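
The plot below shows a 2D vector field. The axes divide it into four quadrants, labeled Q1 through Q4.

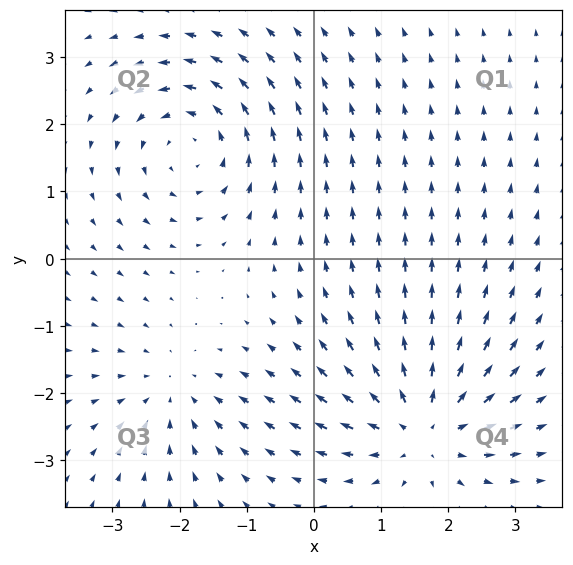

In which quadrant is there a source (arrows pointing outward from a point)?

The source sits at approximately (1.6, -2.5), which lies in quadrant Q4. The divergence there is about +5, positive as expected for a source.

Q4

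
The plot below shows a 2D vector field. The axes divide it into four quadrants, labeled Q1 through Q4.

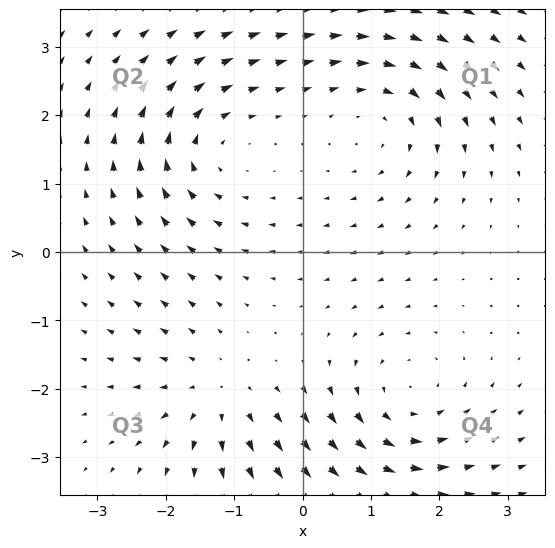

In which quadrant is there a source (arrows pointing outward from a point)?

The source sits at approximately (-1.3, -2.1), which lies in quadrant Q3. The divergence there is about +4, positive as expected for a source.

Q3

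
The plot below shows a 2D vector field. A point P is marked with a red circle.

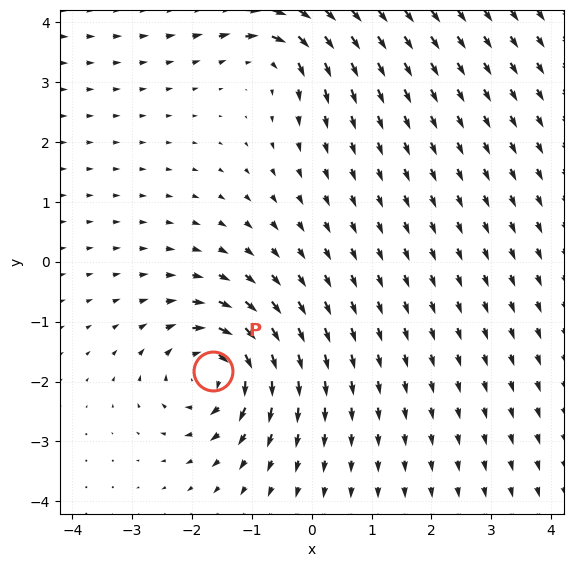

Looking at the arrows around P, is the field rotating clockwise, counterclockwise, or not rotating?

Near P at (-1.7, -1.8) the arrows circulate clockwise. The curl (z-component) there is about -5; negative curl means clockwise rotation.

clockwise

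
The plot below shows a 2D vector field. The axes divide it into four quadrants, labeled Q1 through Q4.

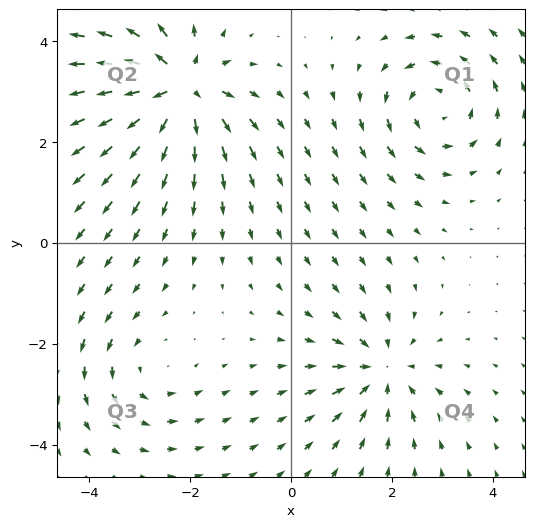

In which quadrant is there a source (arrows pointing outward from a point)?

The source sits at approximately (-2.2, 3.1), which lies in quadrant Q2. The divergence there is about +6, positive as expected for a source.

Q2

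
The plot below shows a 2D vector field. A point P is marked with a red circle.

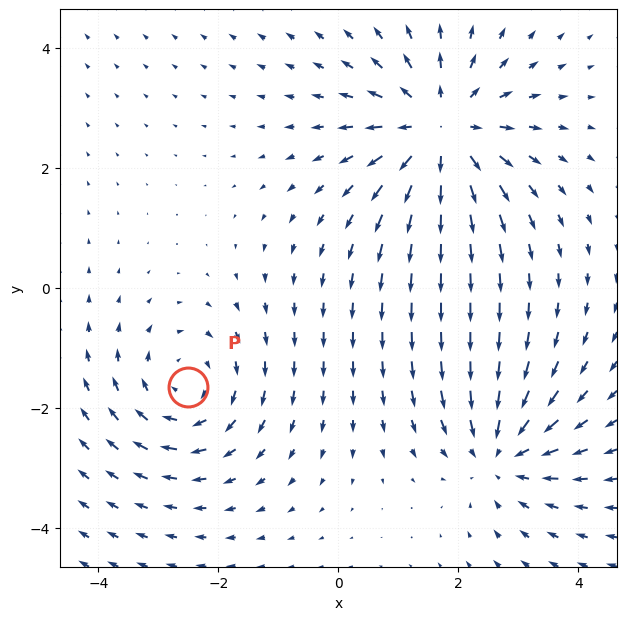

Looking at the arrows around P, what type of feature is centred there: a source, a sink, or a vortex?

vortex

At P (-2.5, -1.7) the arrows circulate clockwise. Divergence ≈0, curl about -2 — near-zero divergence with nonzero curl is a vortex.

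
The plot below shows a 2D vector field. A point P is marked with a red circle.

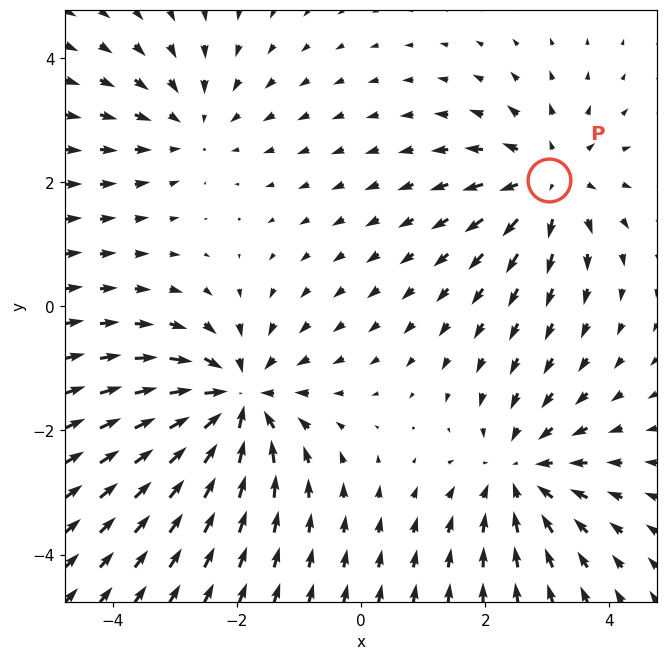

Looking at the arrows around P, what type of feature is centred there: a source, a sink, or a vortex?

source

At P (3.0, 2.0) the arrows spread outward. Divergence about +4, curl ≈0 — positive divergence with near-zero curl is a source.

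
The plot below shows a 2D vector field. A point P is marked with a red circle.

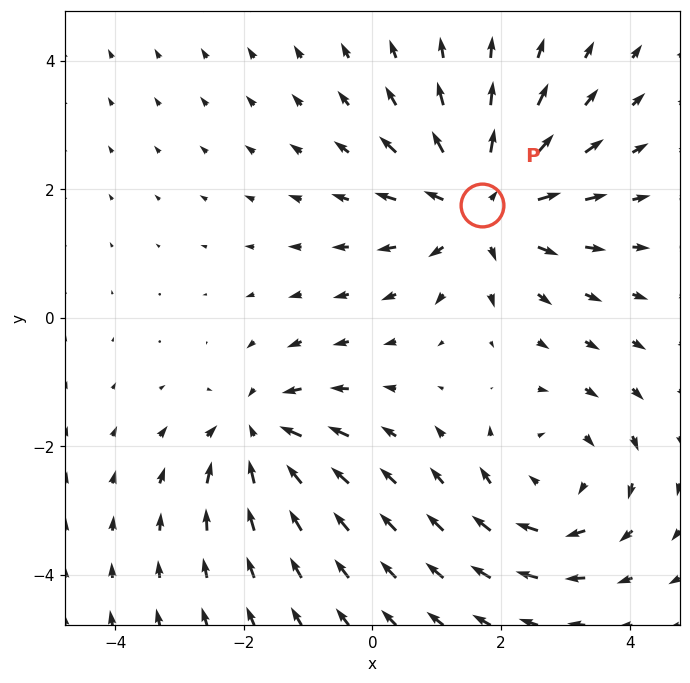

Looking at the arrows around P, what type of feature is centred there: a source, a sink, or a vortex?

source

At P (1.7, 1.8) the arrows spread outward. Divergence about +4, curl ≈0 — positive divergence with near-zero curl is a source.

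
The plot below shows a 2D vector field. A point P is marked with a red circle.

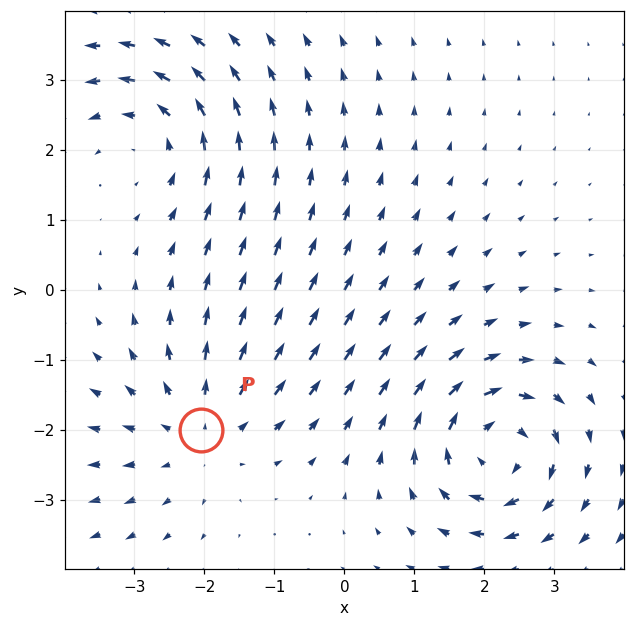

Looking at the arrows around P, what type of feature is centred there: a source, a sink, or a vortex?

source

At P (-2.1, -2.0) the arrows spread outward. Divergence about +4, curl ≈0 — positive divergence with near-zero curl is a source.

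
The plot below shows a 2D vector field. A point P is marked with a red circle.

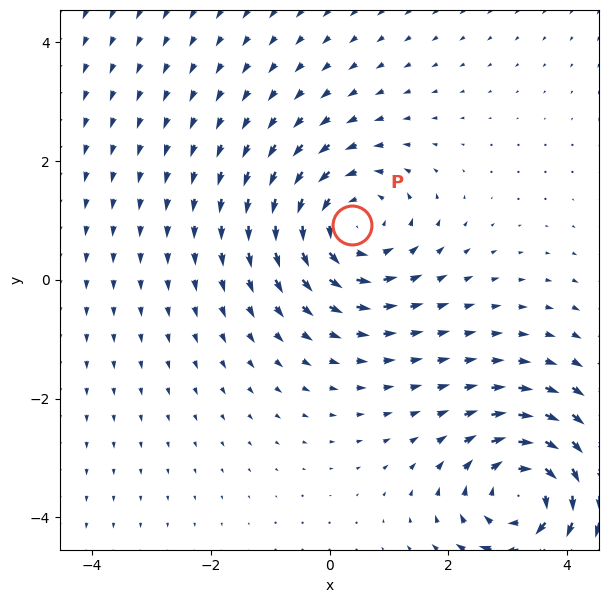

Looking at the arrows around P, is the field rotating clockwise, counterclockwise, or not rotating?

counterclockwise

Near P at (0.4, 0.9) the arrows circulate counterclockwise. The curl (z-component) there is about +4; positive curl means counterclockwise rotation.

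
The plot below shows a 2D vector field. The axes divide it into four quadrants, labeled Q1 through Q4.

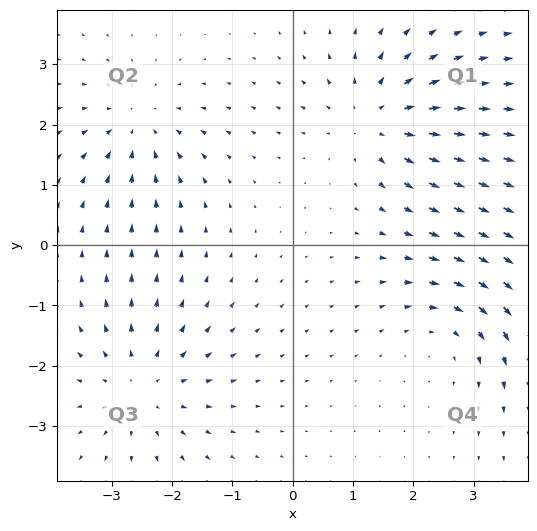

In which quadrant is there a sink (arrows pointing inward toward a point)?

Q2

The sink sits at approximately (-2.6, 2.0), which lies in quadrant Q2. The divergence there is about -4, negative as expected for a sink.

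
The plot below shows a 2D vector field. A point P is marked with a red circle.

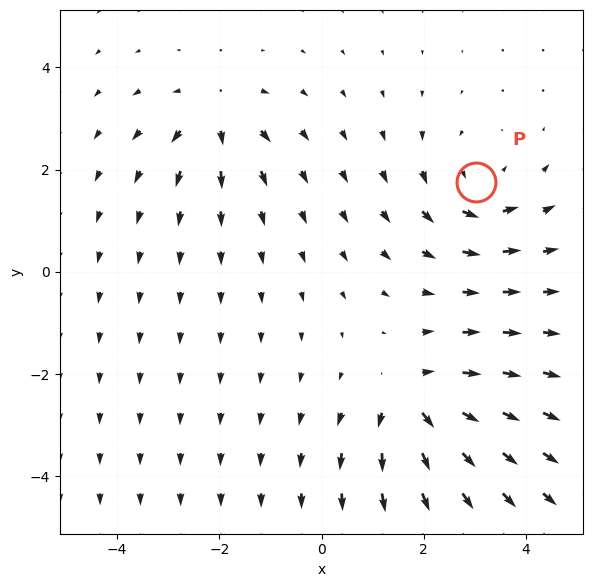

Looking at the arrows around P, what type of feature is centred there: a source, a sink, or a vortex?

At P (3.0, 1.8) the arrows circulate counterclockwise. Divergence ≈0, curl about +3 — near-zero divergence with nonzero curl is a vortex.

vortex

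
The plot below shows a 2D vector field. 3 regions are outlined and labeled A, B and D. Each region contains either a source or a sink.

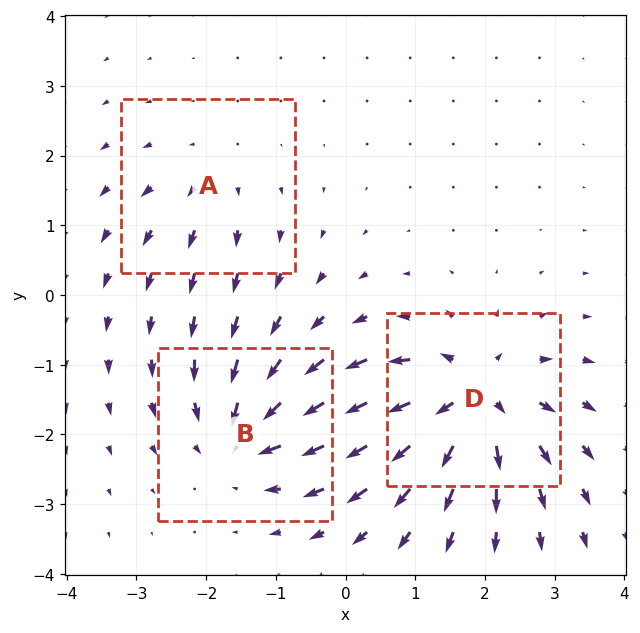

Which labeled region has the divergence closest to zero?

A

Divergence at each region's feature centre — A: about +2, B: about -4, D: about +6. Region A is closest to zero.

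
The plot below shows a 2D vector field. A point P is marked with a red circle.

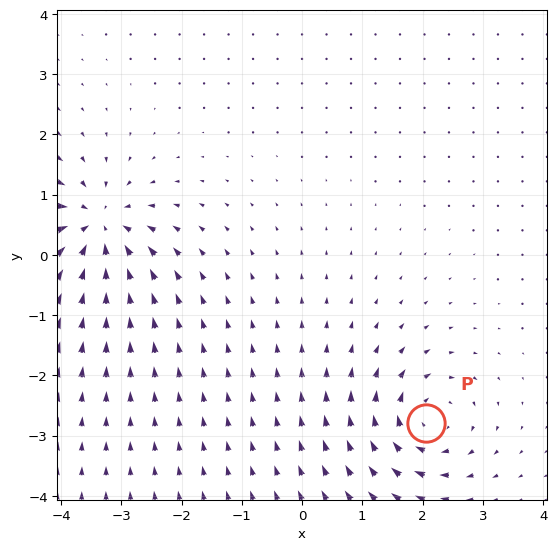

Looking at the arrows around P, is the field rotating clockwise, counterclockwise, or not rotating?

clockwise

Near P at (2.1, -2.8) the arrows circulate clockwise. The curl (z-component) there is about -4; negative curl means clockwise rotation.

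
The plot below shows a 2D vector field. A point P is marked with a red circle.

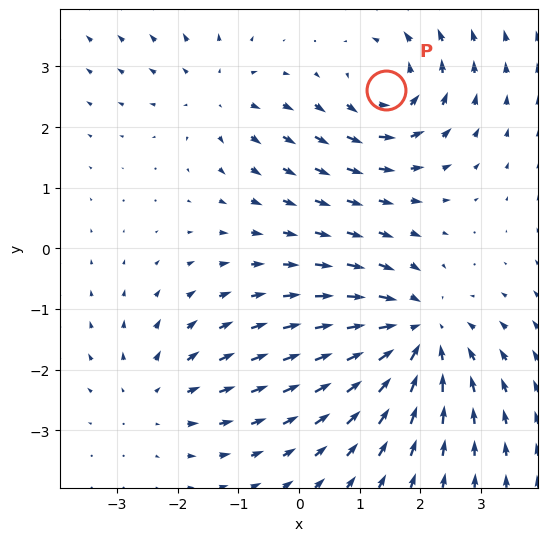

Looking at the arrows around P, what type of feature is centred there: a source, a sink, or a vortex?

vortex

At P (1.4, 2.6) the arrows circulate counterclockwise. Divergence ≈0, curl about +4 — near-zero divergence with nonzero curl is a vortex.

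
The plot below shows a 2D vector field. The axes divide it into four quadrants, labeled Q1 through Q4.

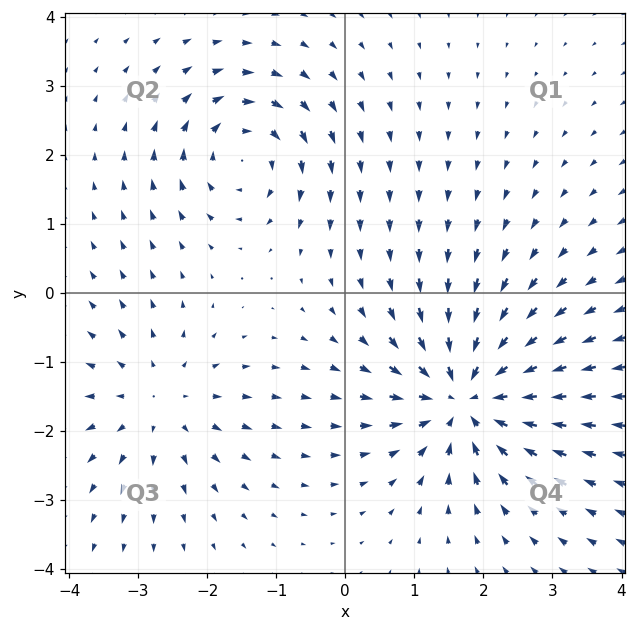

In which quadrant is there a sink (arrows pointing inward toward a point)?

Q4

The sink sits at approximately (1.7, -1.5), which lies in quadrant Q4. The divergence there is about -6, negative as expected for a sink.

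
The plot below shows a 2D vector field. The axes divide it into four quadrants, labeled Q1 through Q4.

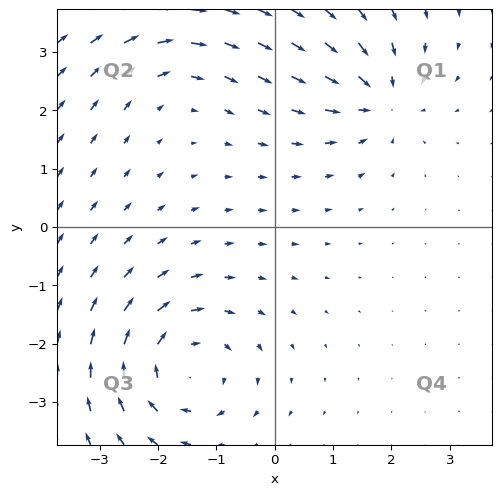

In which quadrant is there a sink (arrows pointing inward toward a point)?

Q1

The sink sits at approximately (1.8, 2.2), which lies in quadrant Q1. The divergence there is about -4, negative as expected for a sink.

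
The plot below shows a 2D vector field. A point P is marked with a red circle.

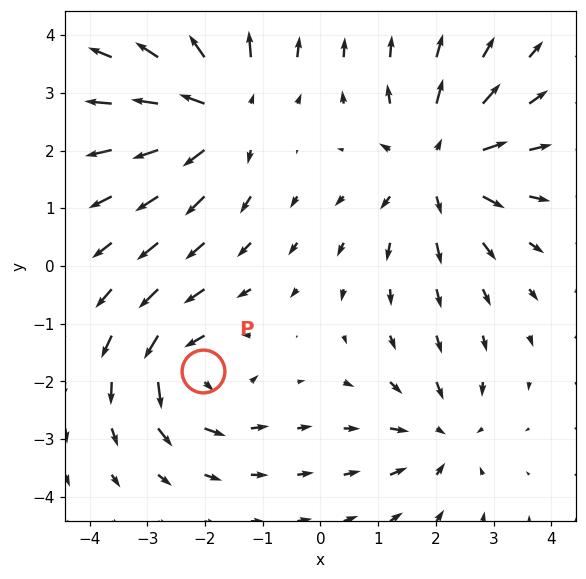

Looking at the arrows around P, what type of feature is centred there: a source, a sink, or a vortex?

vortex

At P (-2.0, -1.8) the arrows circulate counterclockwise. Divergence ≈0, curl about +5 — near-zero divergence with nonzero curl is a vortex.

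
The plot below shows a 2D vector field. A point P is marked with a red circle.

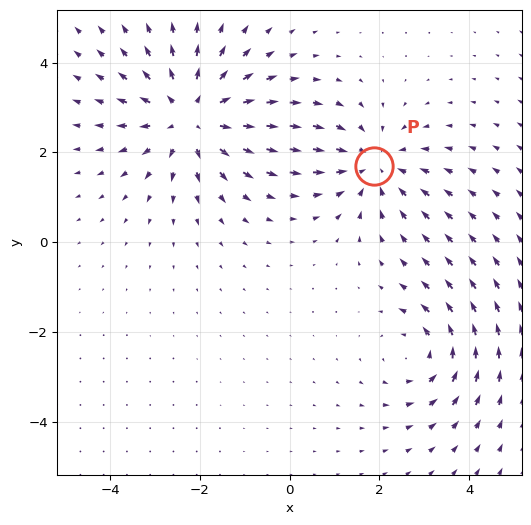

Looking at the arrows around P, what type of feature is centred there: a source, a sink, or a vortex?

sink

At P (1.9, 1.7) the arrows converge inward. Divergence about -3, curl ≈0 — negative divergence with near-zero curl is a sink.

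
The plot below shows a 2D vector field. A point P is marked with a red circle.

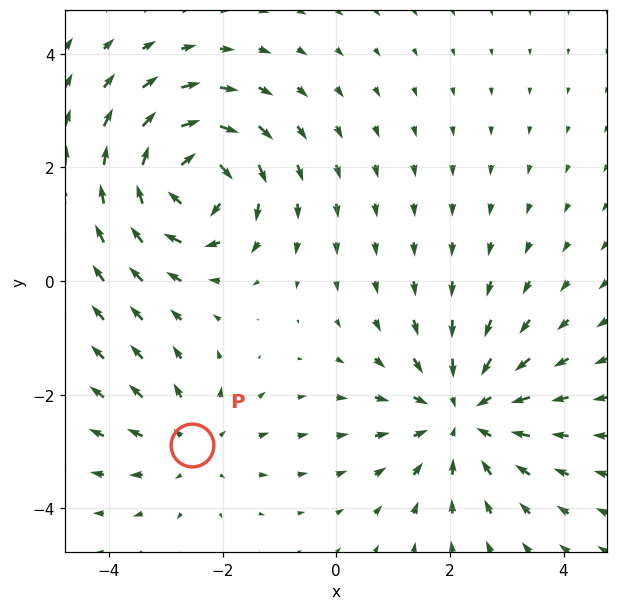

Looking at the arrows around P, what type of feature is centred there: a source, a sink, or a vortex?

source

At P (-2.5, -2.9) the arrows spread outward. Divergence about +2, curl ≈0 — positive divergence with near-zero curl is a source.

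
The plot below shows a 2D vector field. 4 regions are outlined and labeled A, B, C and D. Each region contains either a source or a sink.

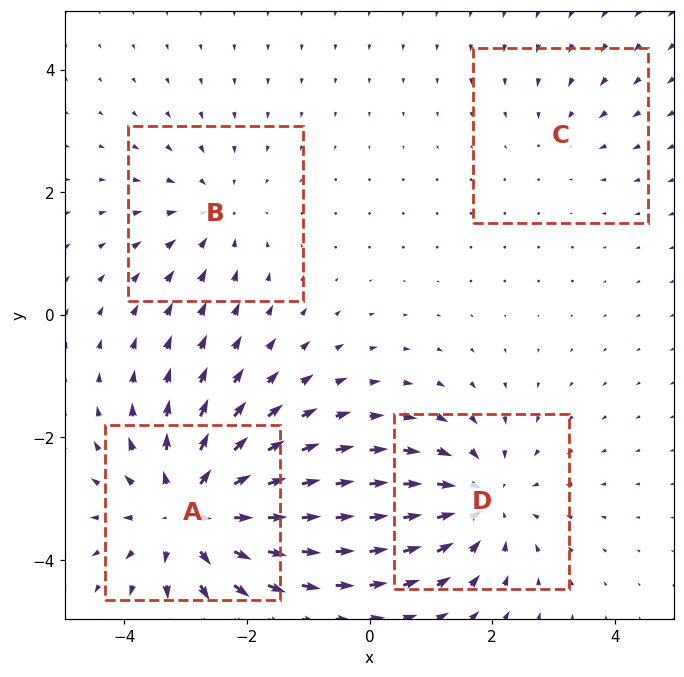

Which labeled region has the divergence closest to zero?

C

Divergence at each region's feature centre — A: about +6, B: about -3, C: about -2, D: about -4. Region C is closest to zero.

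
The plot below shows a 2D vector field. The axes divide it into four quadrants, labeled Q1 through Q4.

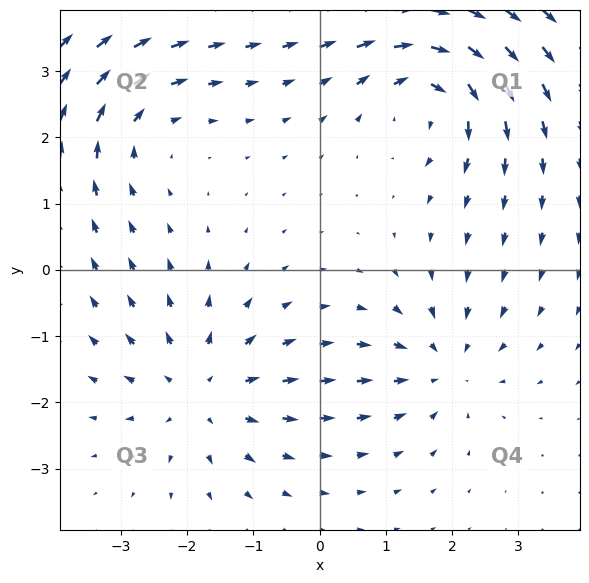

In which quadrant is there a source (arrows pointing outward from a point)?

Q3

The source sits at approximately (-1.8, -1.8), which lies in quadrant Q3. The divergence there is about +4, positive as expected for a source.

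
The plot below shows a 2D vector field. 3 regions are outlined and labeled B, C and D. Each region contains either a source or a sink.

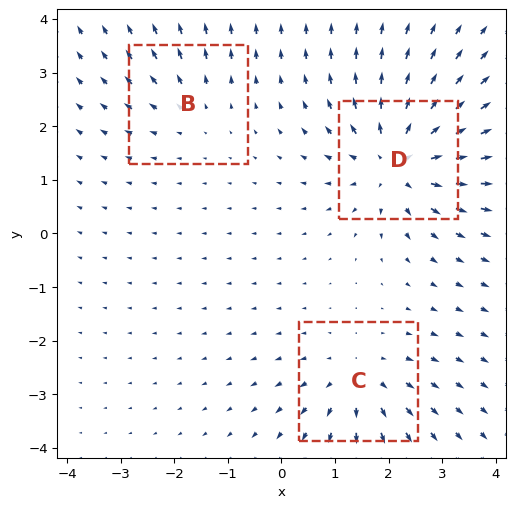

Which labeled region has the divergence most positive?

D

Divergence at each region's feature centre — B: about +2, C: about +3, D: about +5. Region D is most positive.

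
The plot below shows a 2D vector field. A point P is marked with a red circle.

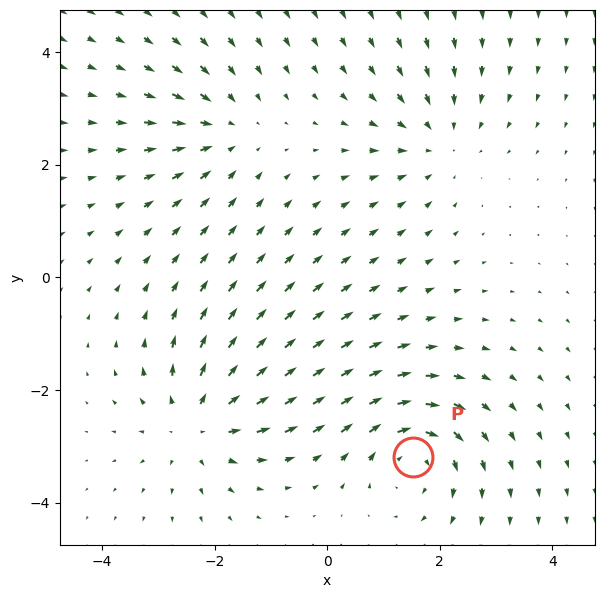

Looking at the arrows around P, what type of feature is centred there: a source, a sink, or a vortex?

vortex

At P (1.5, -3.2) the arrows circulate clockwise. Divergence ≈0, curl about -5 — near-zero divergence with nonzero curl is a vortex.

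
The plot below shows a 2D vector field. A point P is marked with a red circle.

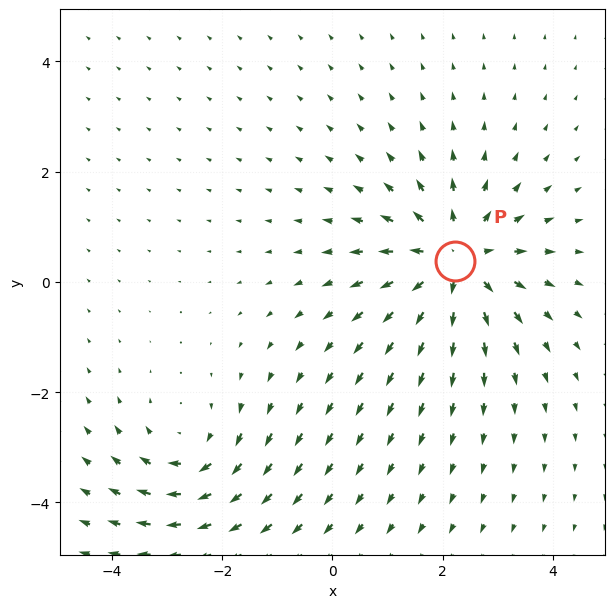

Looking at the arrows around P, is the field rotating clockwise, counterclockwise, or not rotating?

Near P at (2.2, 0.4) the arrows show no circulation. The curl there is ≈0.

not rotating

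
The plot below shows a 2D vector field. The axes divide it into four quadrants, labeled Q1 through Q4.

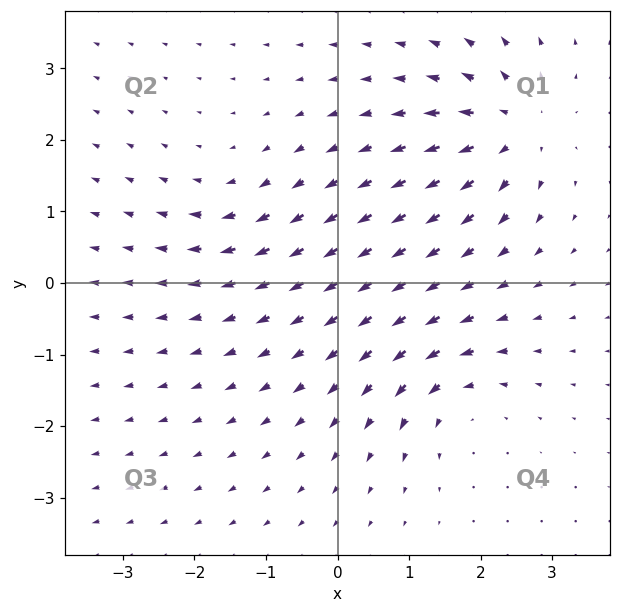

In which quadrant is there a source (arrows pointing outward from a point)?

The source sits at approximately (2.4, 2.2), which lies in quadrant Q1. The divergence there is about +5, positive as expected for a source.

Q1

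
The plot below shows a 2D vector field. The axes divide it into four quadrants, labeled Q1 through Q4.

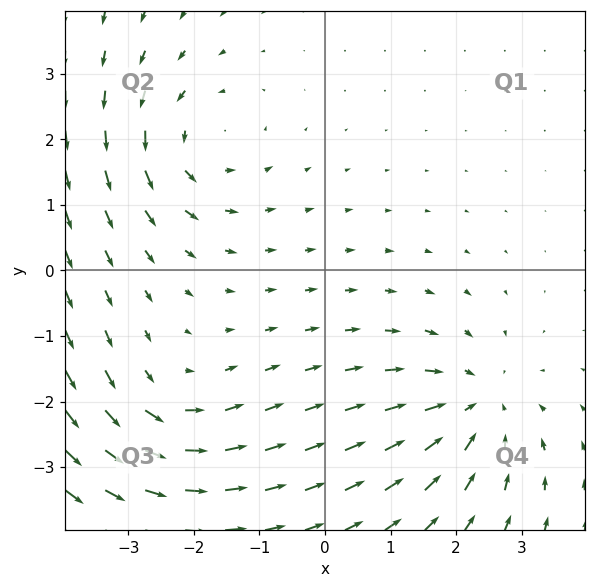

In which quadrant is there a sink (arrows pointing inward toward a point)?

The sink sits at approximately (2.3, -2.1), which lies in quadrant Q4. The divergence there is about -4, negative as expected for a sink.

Q4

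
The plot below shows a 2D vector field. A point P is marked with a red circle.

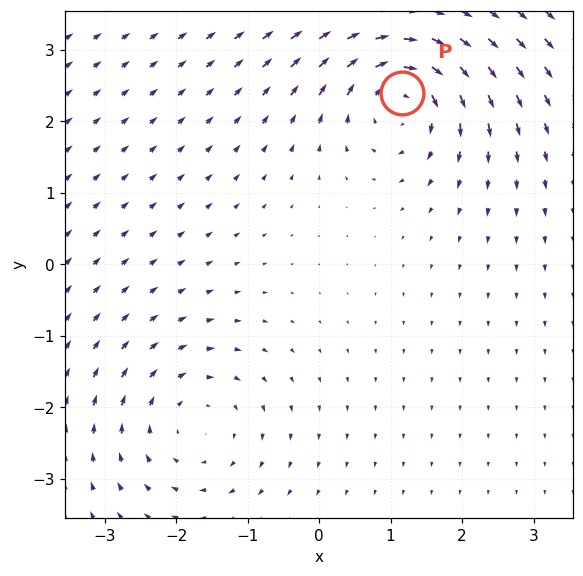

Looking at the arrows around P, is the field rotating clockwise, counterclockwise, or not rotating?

clockwise

Near P at (1.2, 2.4) the arrows circulate clockwise. The curl (z-component) there is about -5; negative curl means clockwise rotation.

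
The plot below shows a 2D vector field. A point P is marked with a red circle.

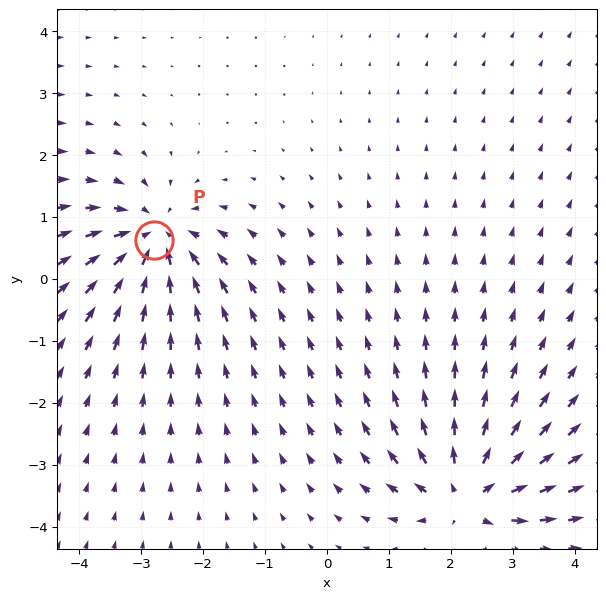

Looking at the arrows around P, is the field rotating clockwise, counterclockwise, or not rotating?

not rotating

Near P at (-2.8, 0.6) the arrows show no circulation. The curl there is ≈0.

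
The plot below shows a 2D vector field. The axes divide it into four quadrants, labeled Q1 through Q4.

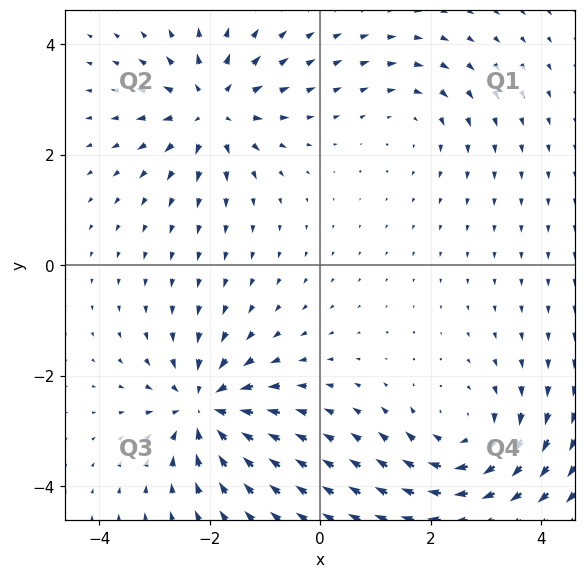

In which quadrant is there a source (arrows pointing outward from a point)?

Q2

The source sits at approximately (-2.0, 2.8), which lies in quadrant Q2. The divergence there is about +5, positive as expected for a source.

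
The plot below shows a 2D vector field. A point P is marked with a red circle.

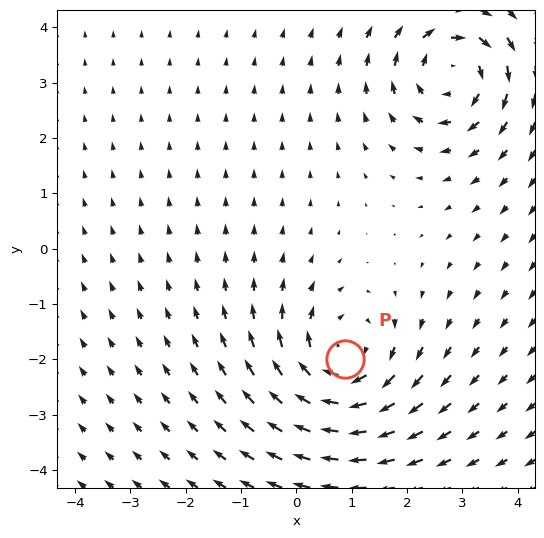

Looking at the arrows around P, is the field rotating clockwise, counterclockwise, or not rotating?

Near P at (0.9, -2.0) the arrows circulate clockwise. The curl (z-component) there is about -5; negative curl means clockwise rotation.

clockwise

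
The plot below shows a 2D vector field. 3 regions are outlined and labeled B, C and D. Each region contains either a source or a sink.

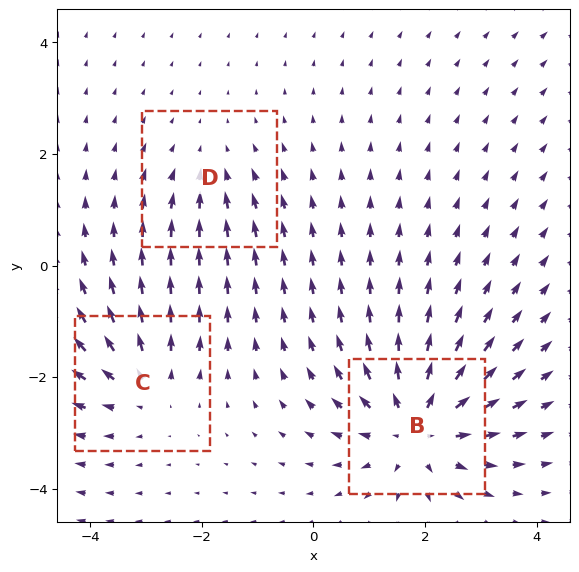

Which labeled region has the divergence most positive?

B

Divergence at each region's feature centre — B: about +5, C: about +3, D: about -2. Region B is most positive.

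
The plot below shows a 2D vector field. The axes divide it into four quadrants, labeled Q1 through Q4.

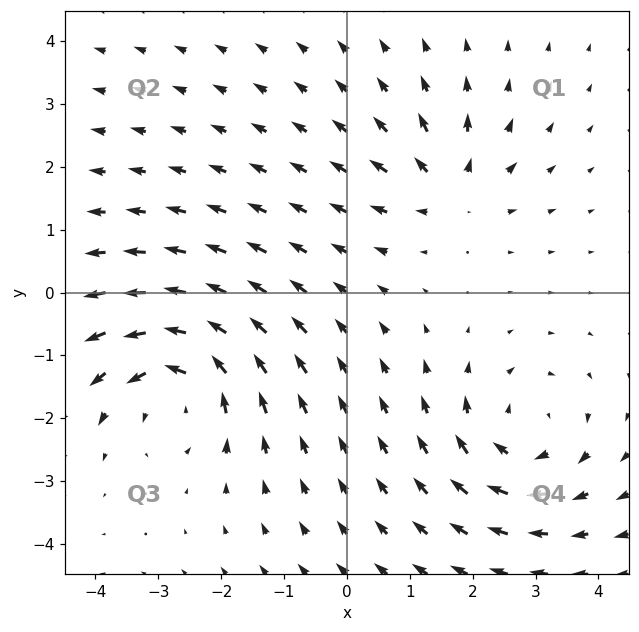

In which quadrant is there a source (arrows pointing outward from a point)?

The source sits at approximately (1.6, 1.7), which lies in quadrant Q1. The divergence there is about +4, positive as expected for a source.

Q1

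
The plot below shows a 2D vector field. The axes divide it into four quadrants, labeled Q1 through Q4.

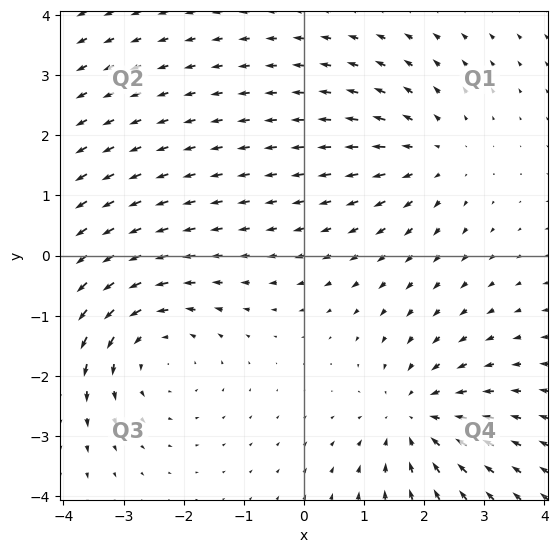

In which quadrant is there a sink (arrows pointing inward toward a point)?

Q4

The sink sits at approximately (1.9, -2.7), which lies in quadrant Q4. The divergence there is about -3, negative as expected for a sink.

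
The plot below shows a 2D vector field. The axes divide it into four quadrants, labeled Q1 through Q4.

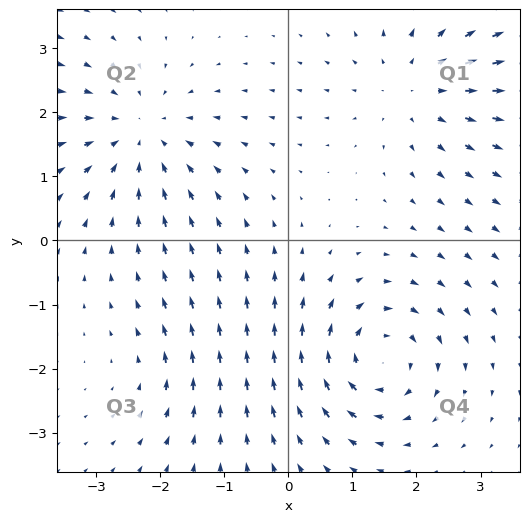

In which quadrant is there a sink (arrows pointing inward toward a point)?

The sink sits at approximately (-2.3, 1.7), which lies in quadrant Q2. The divergence there is about -4, negative as expected for a sink.

Q2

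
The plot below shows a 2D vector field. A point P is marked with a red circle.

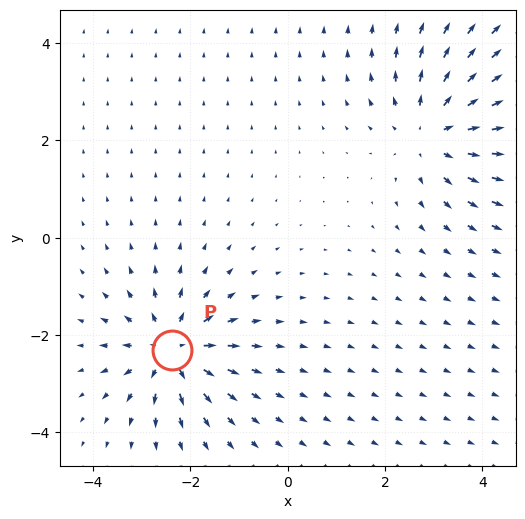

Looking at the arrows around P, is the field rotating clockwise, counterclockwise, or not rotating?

Near P at (-2.4, -2.3) the arrows show no circulation. The curl there is ≈0.

not rotating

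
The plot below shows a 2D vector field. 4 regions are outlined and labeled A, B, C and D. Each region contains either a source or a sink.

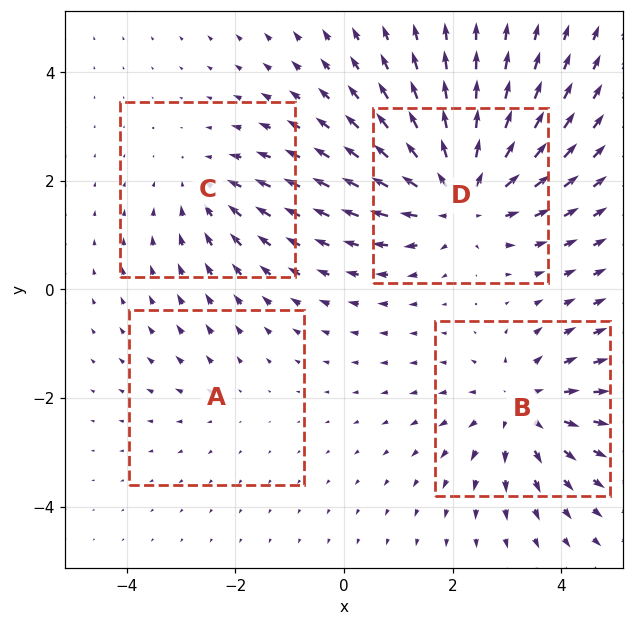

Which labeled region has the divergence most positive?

D

Divergence at each region's feature centre — A: about +2, B: about +4, C: about -3, D: about +6. Region D is most positive.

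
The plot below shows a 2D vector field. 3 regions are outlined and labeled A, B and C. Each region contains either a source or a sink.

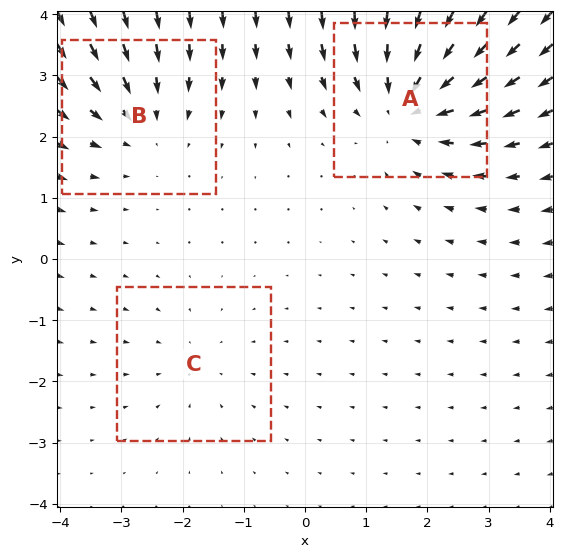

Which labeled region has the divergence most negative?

Divergence at each region's feature centre — A: about -4, B: about -3, C: about -2. Region A is most negative.

A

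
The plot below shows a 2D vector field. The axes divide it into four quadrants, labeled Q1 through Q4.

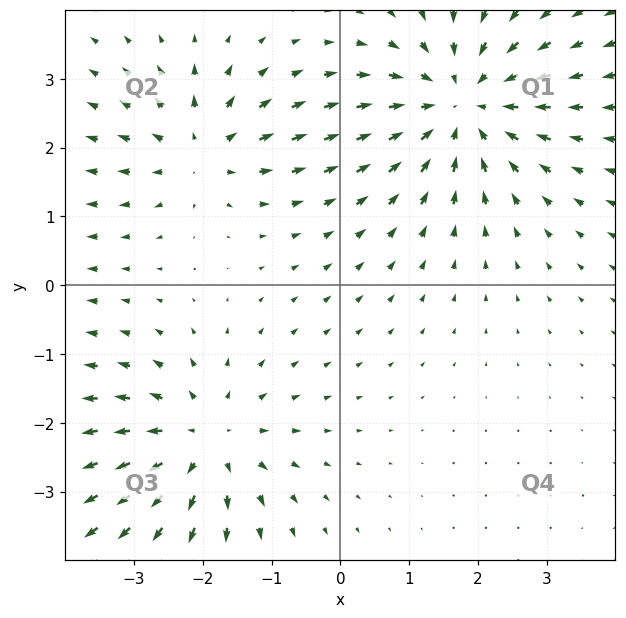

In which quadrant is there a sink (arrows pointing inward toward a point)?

The sink sits at approximately (1.8, 2.6), which lies in quadrant Q1. The divergence there is about -4, negative as expected for a sink.

Q1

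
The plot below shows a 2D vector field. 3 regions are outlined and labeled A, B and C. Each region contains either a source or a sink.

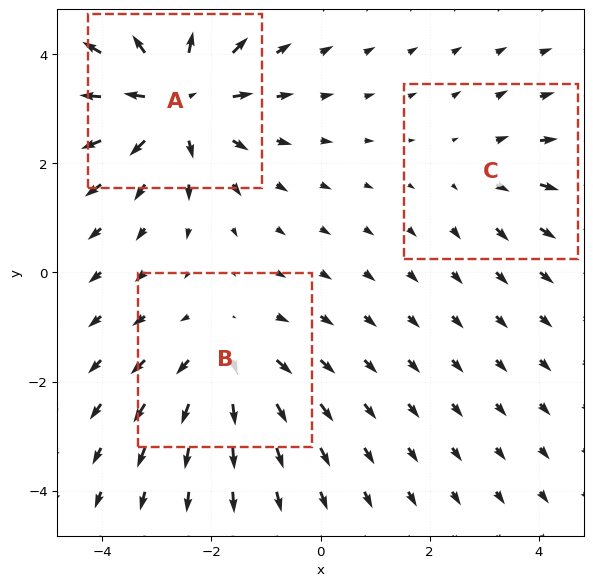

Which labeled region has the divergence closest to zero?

Divergence at each region's feature centre — A: about +5, B: about +3, C: about +2. Region C is closest to zero.

C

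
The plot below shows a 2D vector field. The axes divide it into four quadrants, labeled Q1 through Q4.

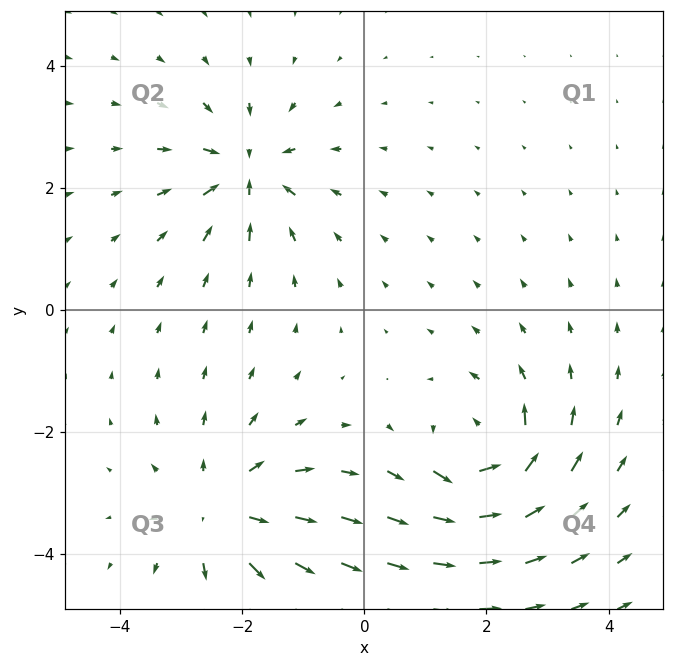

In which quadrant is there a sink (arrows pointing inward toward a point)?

Q2

The sink sits at approximately (-1.9, 2.3), which lies in quadrant Q2. The divergence there is about -6, negative as expected for a sink.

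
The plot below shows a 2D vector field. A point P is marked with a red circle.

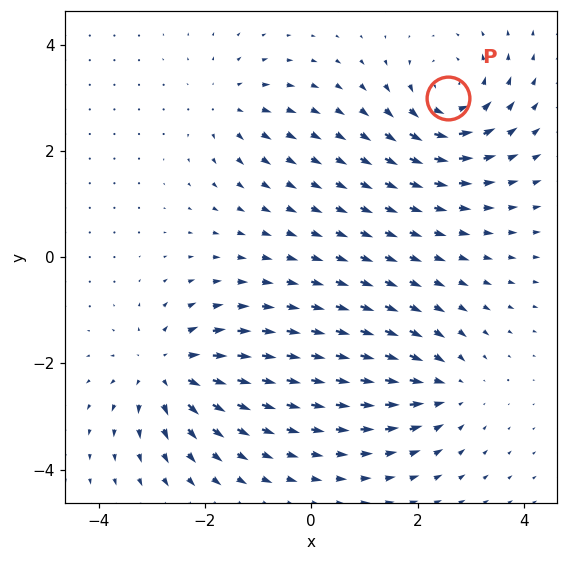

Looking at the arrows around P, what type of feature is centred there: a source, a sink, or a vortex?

At P (2.6, 3.0) the arrows circulate counterclockwise. Divergence ≈0, curl about +5 — near-zero divergence with nonzero curl is a vortex.

vortex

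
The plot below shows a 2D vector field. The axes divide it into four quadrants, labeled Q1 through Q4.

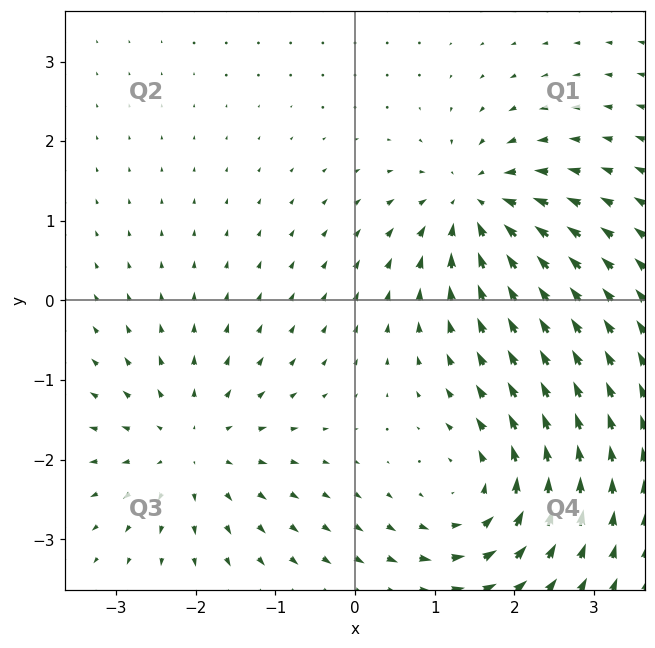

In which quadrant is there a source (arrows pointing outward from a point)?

Q3

The source sits at approximately (-2.1, -1.8), which lies in quadrant Q3. The divergence there is about +3, positive as expected for a source.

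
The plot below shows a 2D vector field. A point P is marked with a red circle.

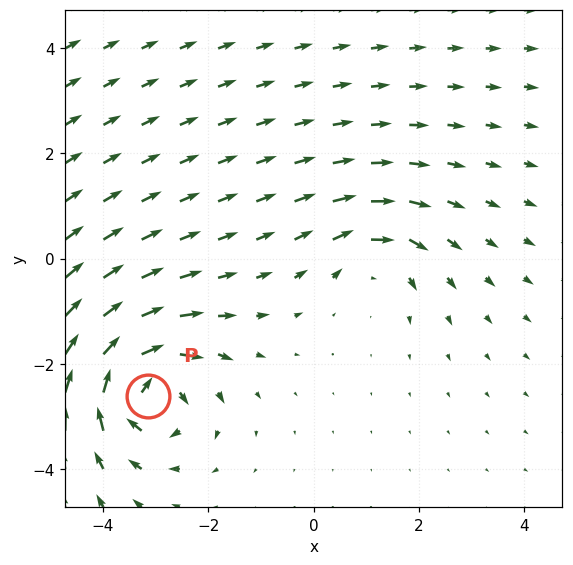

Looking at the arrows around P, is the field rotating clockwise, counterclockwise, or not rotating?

clockwise

Near P at (-3.1, -2.6) the arrows circulate clockwise. The curl (z-component) there is about -7; negative curl means clockwise rotation.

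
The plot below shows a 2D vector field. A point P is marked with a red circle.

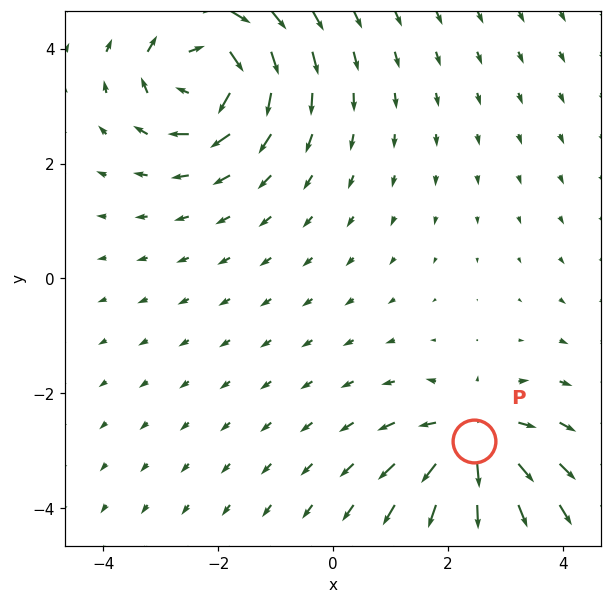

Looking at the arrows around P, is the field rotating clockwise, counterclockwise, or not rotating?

not rotating

Near P at (2.4, -2.8) the arrows show no circulation. The curl there is ≈0.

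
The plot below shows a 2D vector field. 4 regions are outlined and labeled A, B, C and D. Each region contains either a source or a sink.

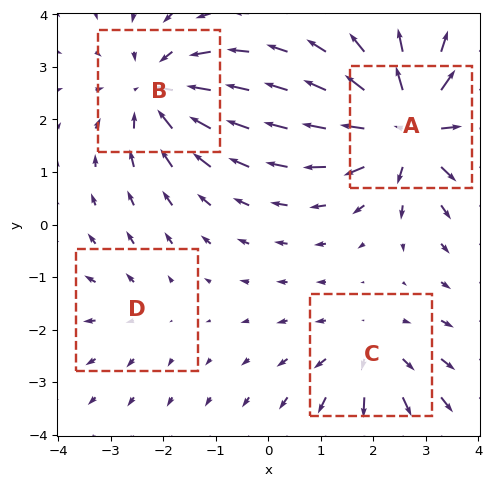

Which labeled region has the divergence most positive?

A

Divergence at each region's feature centre — A: about +7, B: about -5, C: about +3, D: about +2. Region A is most positive.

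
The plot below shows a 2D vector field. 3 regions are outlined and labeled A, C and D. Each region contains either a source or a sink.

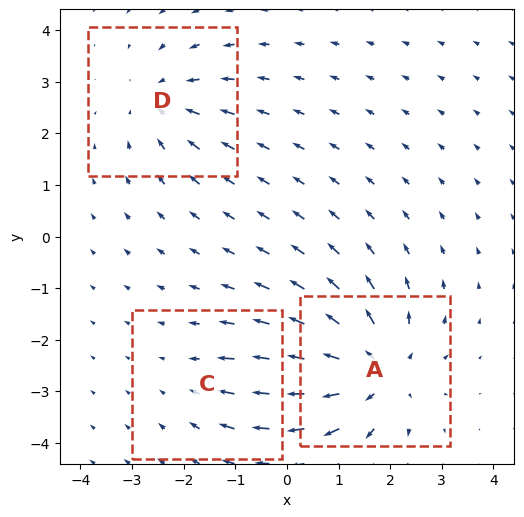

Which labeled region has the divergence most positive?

Divergence at each region's feature centre — A: about +5, C: about -2, D: about -3. Region A is most positive.

A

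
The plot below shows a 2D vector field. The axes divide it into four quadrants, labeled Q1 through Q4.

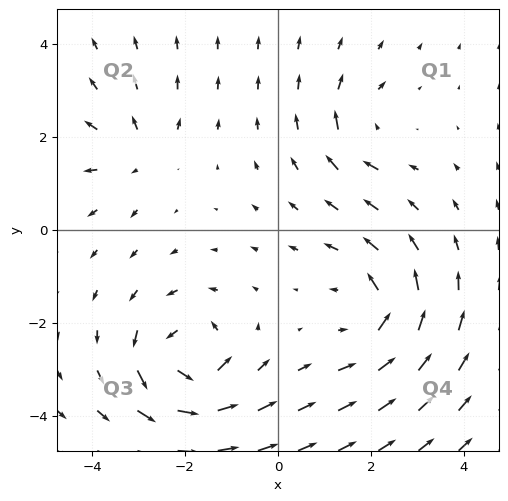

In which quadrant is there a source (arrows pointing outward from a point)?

Q2

The source sits at approximately (-3.0, 1.7), which lies in quadrant Q2. The divergence there is about +3, positive as expected for a source.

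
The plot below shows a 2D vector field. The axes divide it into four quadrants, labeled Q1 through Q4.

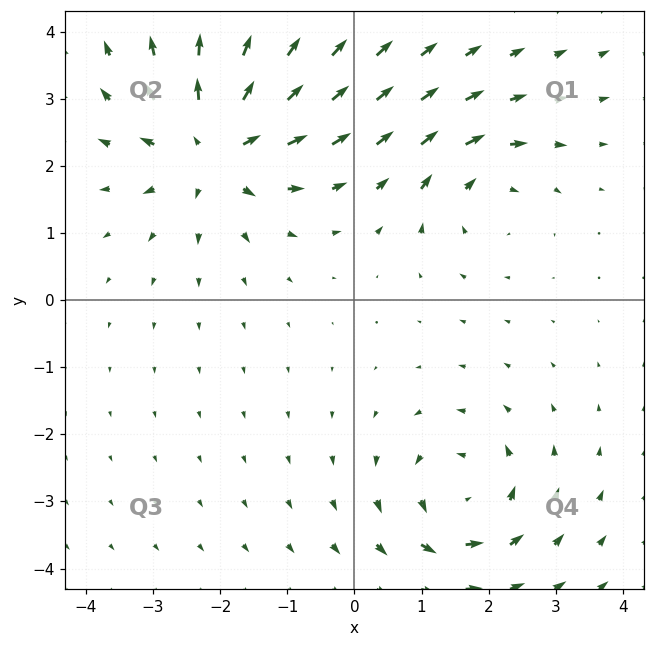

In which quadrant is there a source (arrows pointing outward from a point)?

The source sits at approximately (-2.1, 2.3), which lies in quadrant Q2. The divergence there is about +5, positive as expected for a source.

Q2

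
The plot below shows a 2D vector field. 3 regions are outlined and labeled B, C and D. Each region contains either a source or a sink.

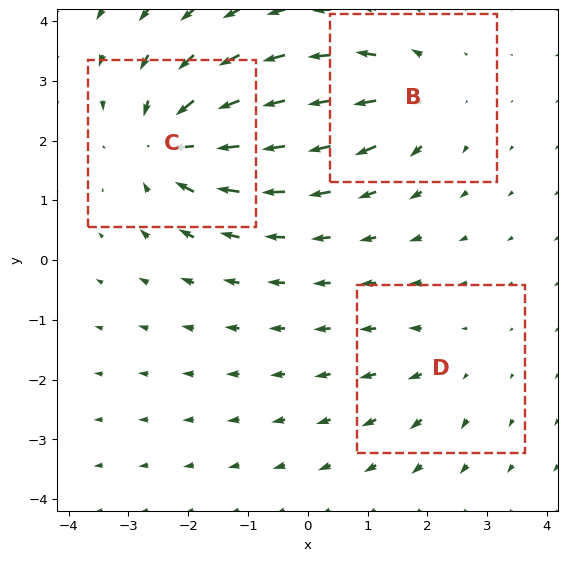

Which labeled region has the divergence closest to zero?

D

Divergence at each region's feature centre — B: about +3, C: about -5, D: about +2. Region D is closest to zero.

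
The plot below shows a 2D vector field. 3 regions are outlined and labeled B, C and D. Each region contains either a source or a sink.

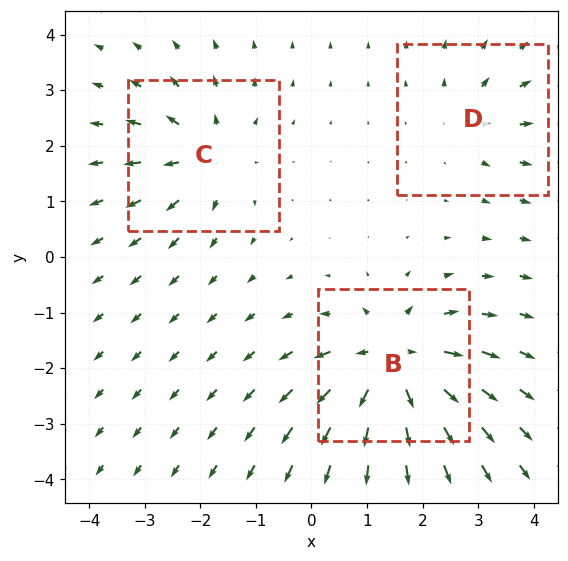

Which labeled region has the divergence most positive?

Divergence at each region's feature centre — B: about +6, C: about +4, D: about +2. Region B is most positive.

B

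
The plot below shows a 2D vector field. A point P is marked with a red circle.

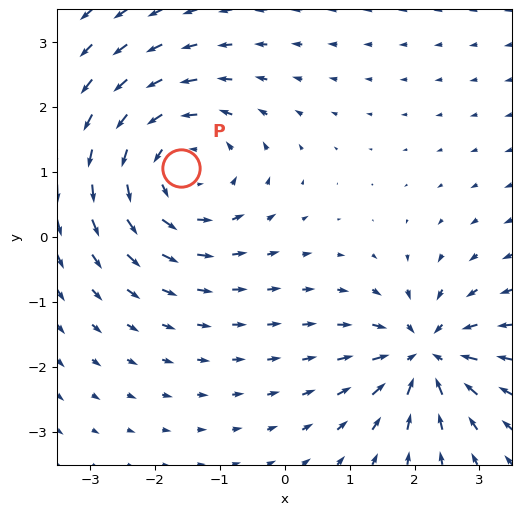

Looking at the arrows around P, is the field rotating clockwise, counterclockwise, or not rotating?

counterclockwise

Near P at (-1.6, 1.1) the arrows circulate counterclockwise. The curl (z-component) there is about +3; positive curl means counterclockwise rotation.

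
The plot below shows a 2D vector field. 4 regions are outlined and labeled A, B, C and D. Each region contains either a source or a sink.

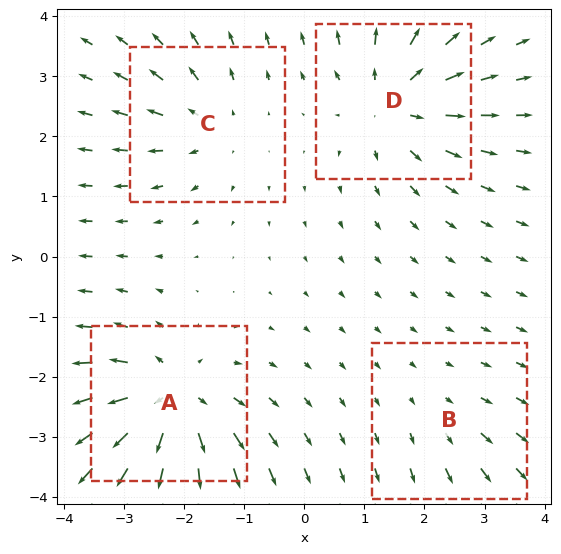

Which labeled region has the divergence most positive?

Divergence at each region's feature centre — A: about +7, B: about +2, C: about +4, D: about +6. Region A is most positive.

A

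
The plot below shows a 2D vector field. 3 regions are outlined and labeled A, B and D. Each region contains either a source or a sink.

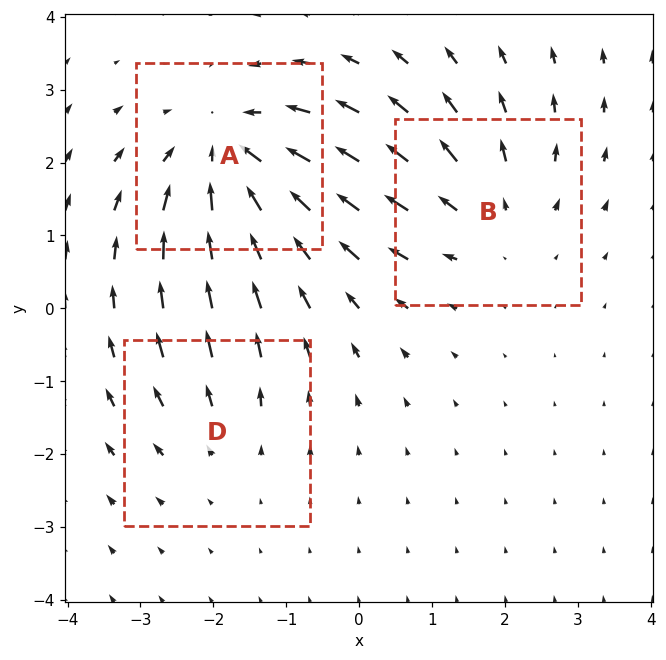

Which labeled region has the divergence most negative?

A

Divergence at each region's feature centre — A: about -4, B: about +3, D: about +2. Region A is most negative.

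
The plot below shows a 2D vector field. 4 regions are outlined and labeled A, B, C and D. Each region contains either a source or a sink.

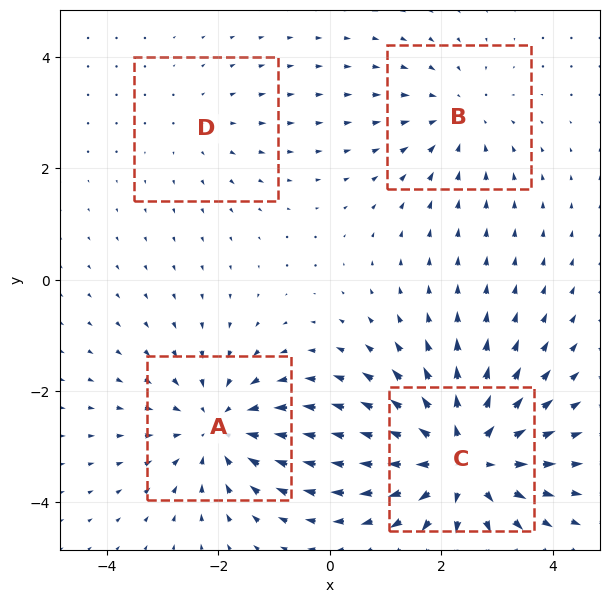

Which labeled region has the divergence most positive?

Divergence at each region's feature centre — A: about -4, B: about -3, C: about +6, D: about +2. Region C is most positive.

C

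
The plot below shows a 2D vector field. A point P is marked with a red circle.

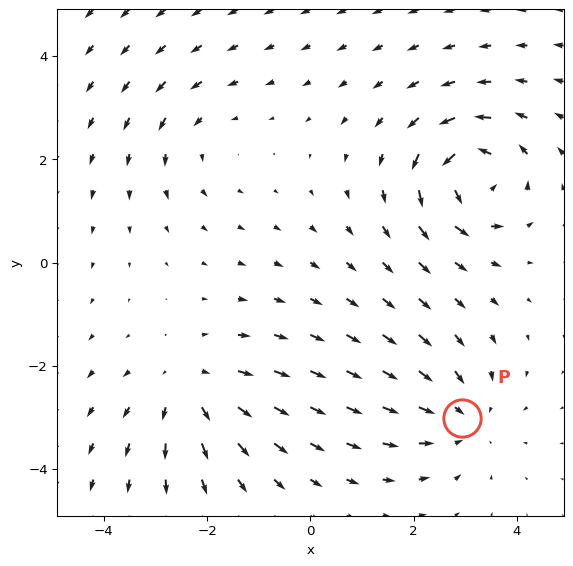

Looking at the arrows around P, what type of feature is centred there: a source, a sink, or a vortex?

sink

At P (2.9, -3.0) the arrows converge inward. Divergence about -3, curl ≈0 — negative divergence with near-zero curl is a sink.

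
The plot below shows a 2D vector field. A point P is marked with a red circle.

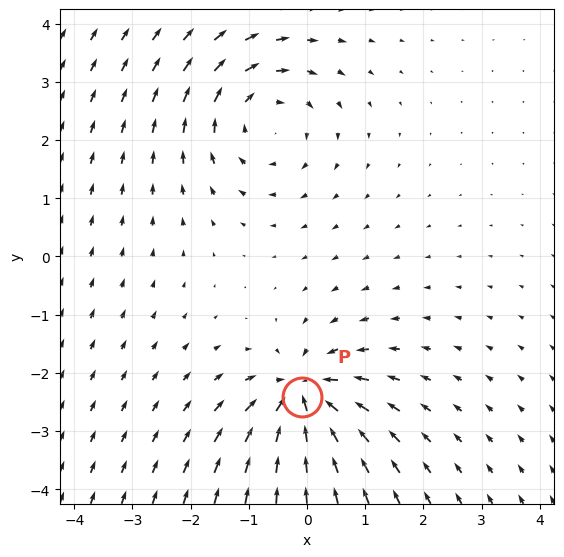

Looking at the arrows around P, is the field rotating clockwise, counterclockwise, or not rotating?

not rotating

Near P at (-0.1, -2.4) the arrows show no circulation. The curl there is ≈0.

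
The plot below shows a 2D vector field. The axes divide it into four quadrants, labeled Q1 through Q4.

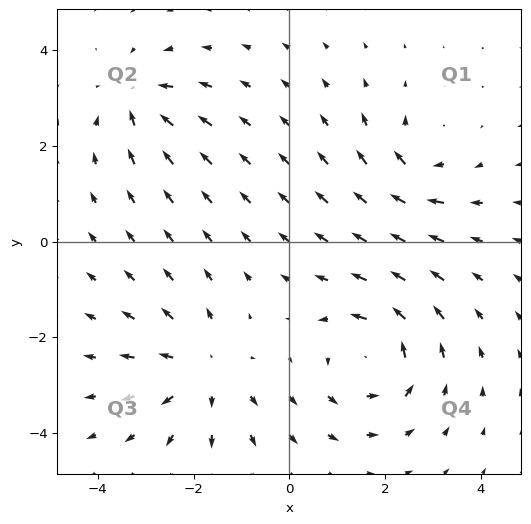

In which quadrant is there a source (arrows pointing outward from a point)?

The source sits at approximately (-1.8, -2.7), which lies in quadrant Q3. The divergence there is about +4, positive as expected for a source.

Q3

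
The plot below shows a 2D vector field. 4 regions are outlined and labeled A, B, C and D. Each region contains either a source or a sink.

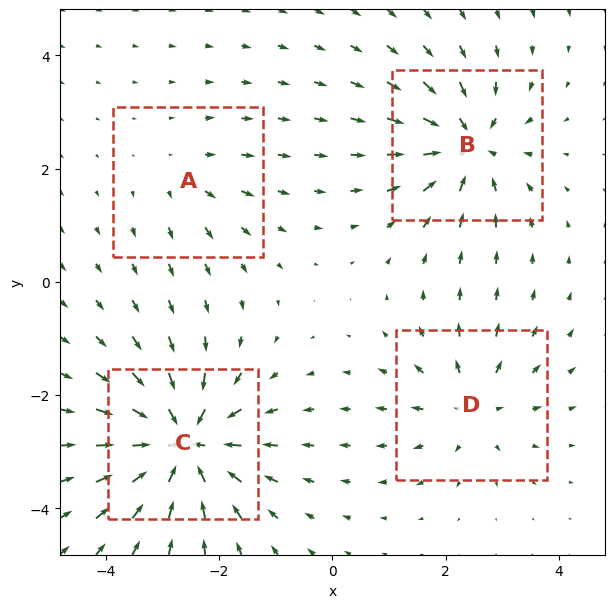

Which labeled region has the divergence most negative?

Divergence at each region's feature centre — A: about +3, B: about -6, C: about -8, D: about +4. Region C is most negative.

C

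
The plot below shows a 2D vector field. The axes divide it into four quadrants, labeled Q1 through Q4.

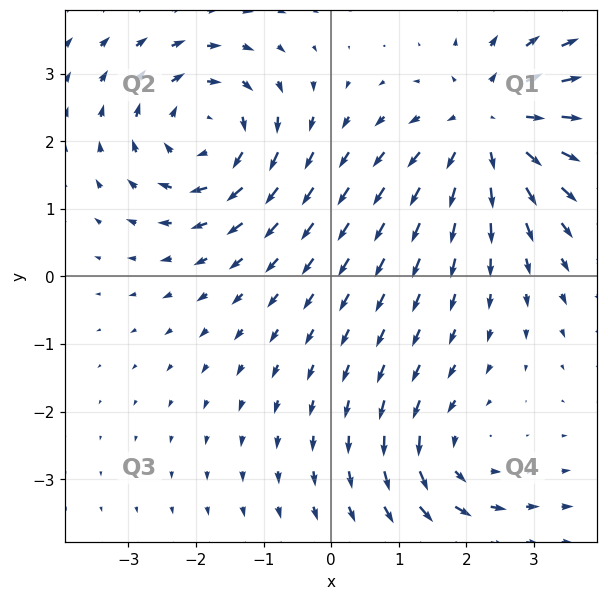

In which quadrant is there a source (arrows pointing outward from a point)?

Q1

The source sits at approximately (2.4, 2.2), which lies in quadrant Q1. The divergence there is about +5, positive as expected for a source.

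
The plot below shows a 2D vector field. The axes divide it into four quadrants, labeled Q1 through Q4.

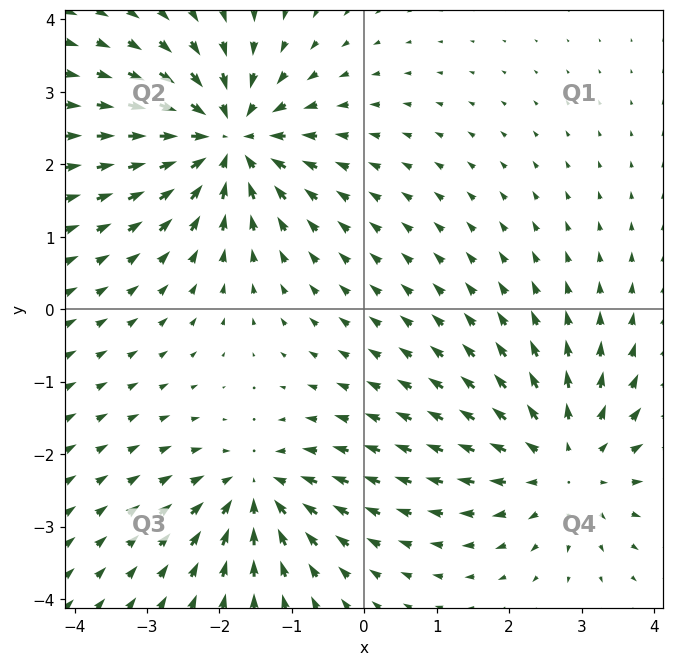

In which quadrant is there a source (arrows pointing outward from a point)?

Q4

The source sits at approximately (2.8, -2.1), which lies in quadrant Q4. The divergence there is about +3, positive as expected for a source.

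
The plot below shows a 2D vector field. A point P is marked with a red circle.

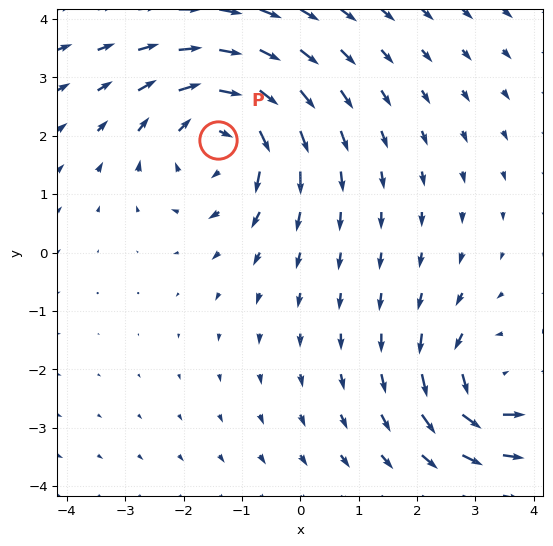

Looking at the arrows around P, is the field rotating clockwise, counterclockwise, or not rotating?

clockwise

Near P at (-1.4, 1.9) the arrows circulate clockwise. The curl (z-component) there is about -4; negative curl means clockwise rotation.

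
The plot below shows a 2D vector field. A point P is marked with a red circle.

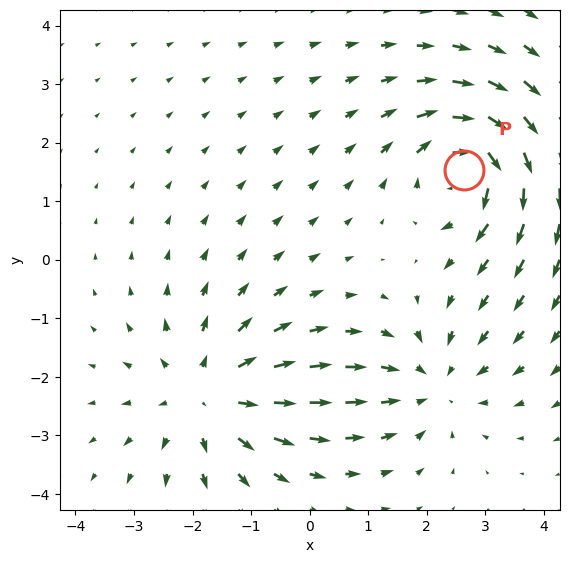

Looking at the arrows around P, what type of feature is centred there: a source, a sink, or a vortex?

At P (2.6, 1.5) the arrows circulate clockwise. Divergence ≈0, curl about -7 — near-zero divergence with nonzero curl is a vortex.

vortex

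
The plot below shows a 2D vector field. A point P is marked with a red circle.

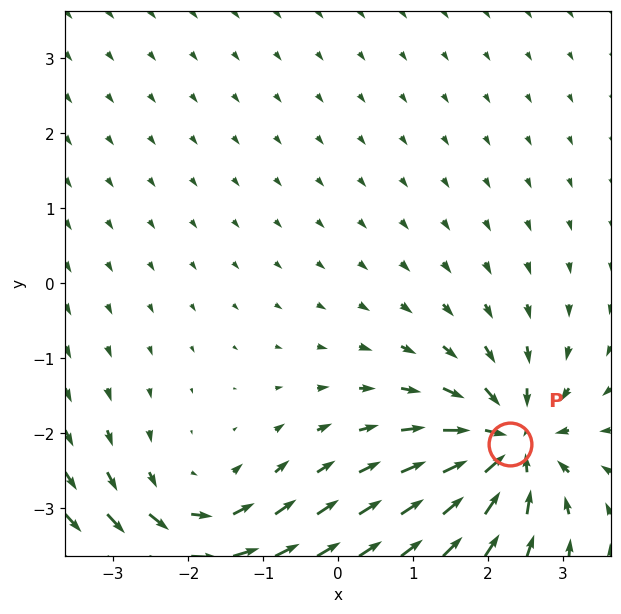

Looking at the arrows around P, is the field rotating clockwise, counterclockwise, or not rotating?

not rotating

Near P at (2.3, -2.1) the arrows show no circulation. The curl there is ≈0.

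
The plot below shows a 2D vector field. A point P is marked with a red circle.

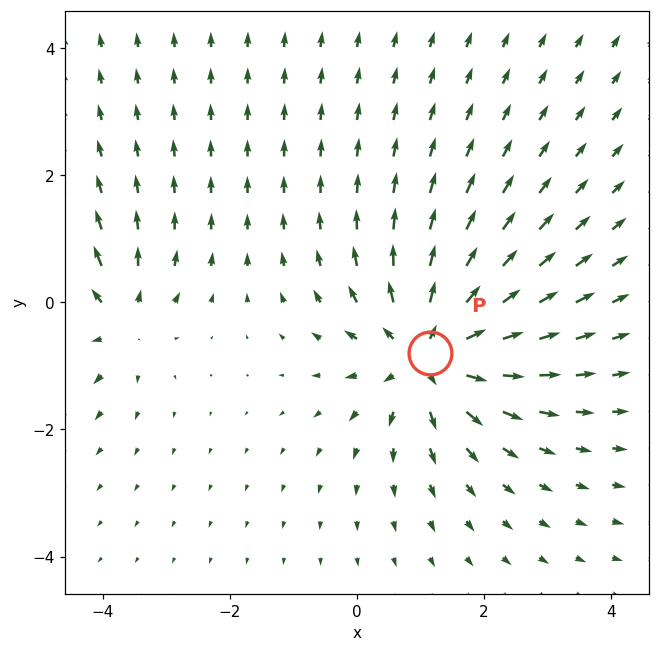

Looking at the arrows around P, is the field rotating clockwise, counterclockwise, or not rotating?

Near P at (1.1, -0.8) the arrows show no circulation. The curl there is ≈0.

not rotating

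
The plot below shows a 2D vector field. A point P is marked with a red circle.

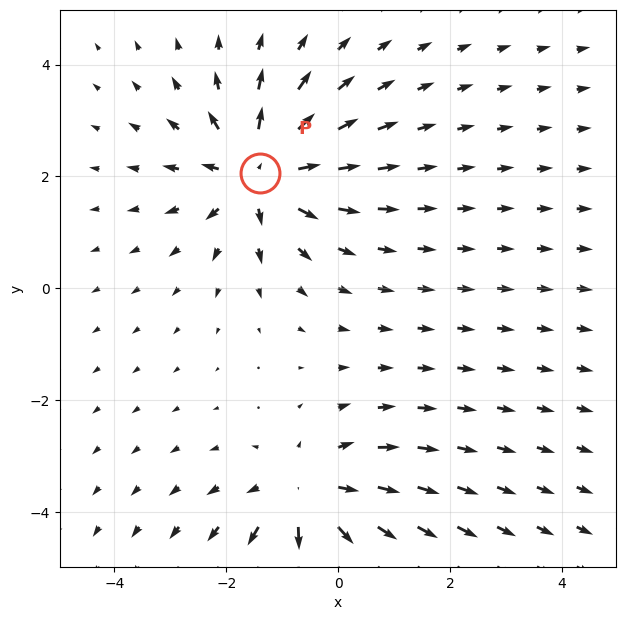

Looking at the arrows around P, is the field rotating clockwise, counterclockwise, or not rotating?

Near P at (-1.4, 2.1) the arrows show no circulation. The curl there is ≈0.

not rotating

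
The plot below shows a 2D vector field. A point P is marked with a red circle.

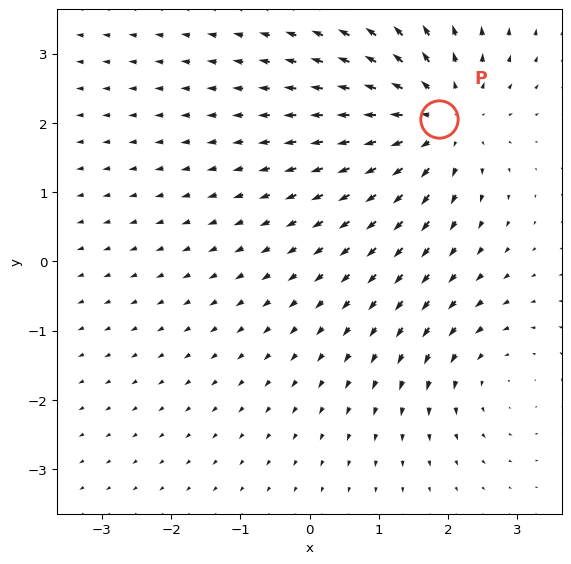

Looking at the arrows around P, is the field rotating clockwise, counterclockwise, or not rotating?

Near P at (1.9, 2.1) the arrows show no circulation. The curl there is ≈0.

not rotating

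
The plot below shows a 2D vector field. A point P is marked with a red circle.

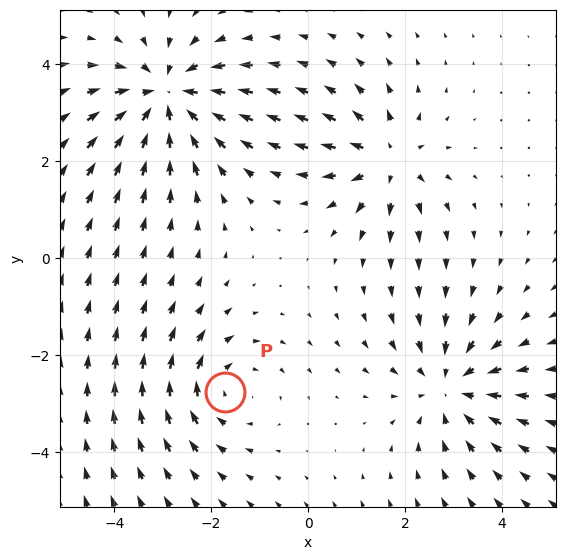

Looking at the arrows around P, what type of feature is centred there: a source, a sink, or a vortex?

vortex

At P (-1.7, -2.8) the arrows circulate clockwise. Divergence ≈0, curl about -3 — near-zero divergence with nonzero curl is a vortex.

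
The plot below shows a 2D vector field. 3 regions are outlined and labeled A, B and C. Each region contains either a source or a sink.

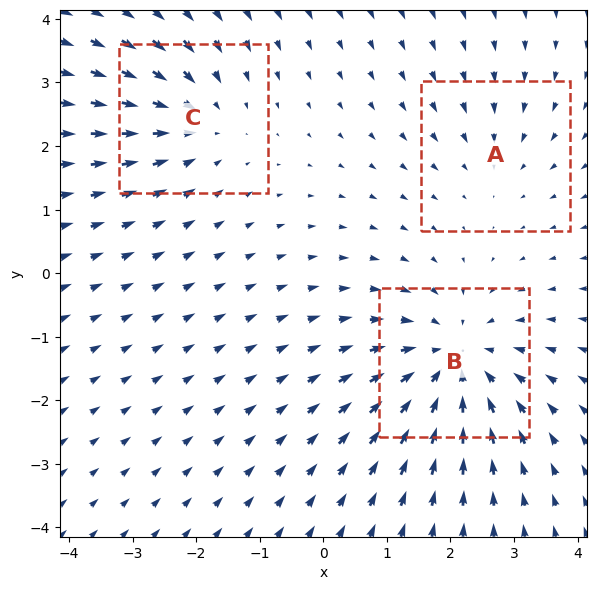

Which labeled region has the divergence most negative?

B

Divergence at each region's feature centre — A: about -2, B: about -5, C: about -3. Region B is most negative.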